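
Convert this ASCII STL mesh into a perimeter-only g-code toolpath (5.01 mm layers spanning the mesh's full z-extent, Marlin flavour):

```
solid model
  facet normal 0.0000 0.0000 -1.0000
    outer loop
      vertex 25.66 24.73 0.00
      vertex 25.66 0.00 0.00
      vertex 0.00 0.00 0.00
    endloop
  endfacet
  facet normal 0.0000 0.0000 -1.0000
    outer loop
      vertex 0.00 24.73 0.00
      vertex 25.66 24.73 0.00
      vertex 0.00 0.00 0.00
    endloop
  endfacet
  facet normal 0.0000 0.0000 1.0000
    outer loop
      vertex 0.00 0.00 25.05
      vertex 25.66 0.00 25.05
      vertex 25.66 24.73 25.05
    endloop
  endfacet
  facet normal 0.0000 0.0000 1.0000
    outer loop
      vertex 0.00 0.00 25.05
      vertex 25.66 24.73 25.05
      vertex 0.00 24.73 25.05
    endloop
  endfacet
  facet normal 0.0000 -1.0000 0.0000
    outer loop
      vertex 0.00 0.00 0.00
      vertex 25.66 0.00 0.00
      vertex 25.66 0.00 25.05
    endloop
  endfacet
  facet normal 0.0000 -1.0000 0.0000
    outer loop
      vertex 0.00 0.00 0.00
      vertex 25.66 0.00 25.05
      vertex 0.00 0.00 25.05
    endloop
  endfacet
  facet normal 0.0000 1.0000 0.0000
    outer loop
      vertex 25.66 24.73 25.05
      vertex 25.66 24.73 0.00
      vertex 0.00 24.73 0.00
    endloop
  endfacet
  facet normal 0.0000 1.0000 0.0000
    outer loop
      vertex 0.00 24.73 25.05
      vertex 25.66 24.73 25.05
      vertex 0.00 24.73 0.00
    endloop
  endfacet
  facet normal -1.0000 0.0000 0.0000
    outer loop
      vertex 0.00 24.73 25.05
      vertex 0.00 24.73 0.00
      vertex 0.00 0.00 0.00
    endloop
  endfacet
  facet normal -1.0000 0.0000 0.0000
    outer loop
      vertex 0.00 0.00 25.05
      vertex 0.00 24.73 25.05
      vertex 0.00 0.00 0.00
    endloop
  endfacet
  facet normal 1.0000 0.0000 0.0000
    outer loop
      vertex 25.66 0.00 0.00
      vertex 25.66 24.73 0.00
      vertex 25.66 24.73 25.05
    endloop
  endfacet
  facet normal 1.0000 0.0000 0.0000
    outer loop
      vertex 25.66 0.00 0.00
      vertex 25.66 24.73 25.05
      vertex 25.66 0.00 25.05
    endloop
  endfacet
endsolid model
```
; perimeter-only toolpath
G21 ; units = mm
G90 ; absolute positioning
G28 ; home
; layer 1
G0 Z5.01
G0 X0.00 Y0.00
G1 X25.66 Y0.00
G1 X25.66 Y24.73
G1 X0.00 Y24.73
G1 X0.00 Y0.00
; layer 2
G0 Z10.02
G0 X0.00 Y0.00
G1 X25.66 Y0.00
G1 X25.66 Y24.73
G1 X0.00 Y24.73
G1 X0.00 Y0.00
; layer 3
G0 Z15.03
G0 X0.00 Y0.00
G1 X25.66 Y0.00
G1 X25.66 Y24.73
G1 X0.00 Y24.73
G1 X0.00 Y0.00
; layer 4
G0 Z20.04
G0 X0.00 Y0.00
G1 X25.66 Y0.00
G1 X25.66 Y24.73
G1 X0.00 Y24.73
G1 X0.00 Y0.00
; layer 5
G0 Z25.05
G0 X0.00 Y0.00
G1 X25.66 Y0.00
G1 X25.66 Y24.73
G1 X0.00 Y24.73
G1 X0.00 Y0.00
M2 ; end

The solid is a rectangular box, roughly 25.7 × 24.7 mm footprint and 25.1 mm tall. Slicing at Δz = 5.01 mm — 5 equal slices spanning the solid's height, so layer i sits at z = i·h/5 — gives 5 non-empty perimeters. Each is a 4-segment closed polygon; G0 lifts to the layer z and rapids to the start vertex, then G1 traces the edges.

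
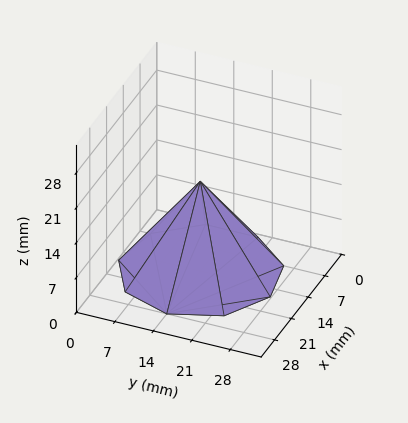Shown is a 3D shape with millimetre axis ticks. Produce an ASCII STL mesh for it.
Reading the render: the shape is a regular 9-sided pyramid, base circumscribed radius ≈ 14 mm, apex at z ≈ 18 mm (dimensions read to the nearest mm from the axis ticks). For the STL, each face is triangulated and given an outward normal.

solid part
  facet normal 0.0000 0.0000 -1.0000
    outer loop
      vertex 16.431 27.787 0.000
      vertex 24.725 22.999 0.000
      vertex 28.000 14.000 0.000
    endloop
  endfacet
  facet normal 0.0000 0.0000 -1.0000
    outer loop
      vertex 7.000 26.124 0.000
      vertex 16.431 27.787 0.000
      vertex 28.000 14.000 0.000
    endloop
  endfacet
  facet normal 0.0000 0.0000 -1.0000
    outer loop
      vertex 0.844 18.788 0.000
      vertex 7.000 26.124 0.000
      vertex 28.000 14.000 0.000
    endloop
  endfacet
  facet normal 0.0000 0.0000 -1.0000
    outer loop
      vertex 0.844 9.212 0.000
      vertex 0.844 18.788 0.000
      vertex 28.000 14.000 0.000
    endloop
  endfacet
  facet normal 0.0000 0.0000 -1.0000
    outer loop
      vertex 7.000 1.876 0.000
      vertex 0.844 9.212 0.000
      vertex 28.000 14.000 0.000
    endloop
  endfacet
  facet normal 0.0000 0.0000 -1.0000
    outer loop
      vertex 16.431 0.213 0.000
      vertex 7.000 1.876 0.000
      vertex 28.000 14.000 0.000
    endloop
  endfacet
  facet normal 0.0000 0.0000 -1.0000
    outer loop
      vertex 24.725 5.001 0.000
      vertex 16.431 0.213 0.000
      vertex 28.000 14.000 0.000
    endloop
  endfacet
  facet normal 0.7587 0.2761 0.5901
    outer loop
      vertex 28.000 14.000 0.000
      vertex 24.725 22.999 0.000
      vertex 14.000 14.000 18.000
    endloop
  endfacet
  facet normal 0.4036 0.6992 0.5901
    outer loop
      vertex 24.725 22.999 0.000
      vertex 16.431 27.787 0.000
      vertex 14.000 14.000 18.000
    endloop
  endfacet
  facet normal -0.1402 0.7951 0.5901
    outer loop
      vertex 16.431 27.787 0.000
      vertex 7.000 26.124 0.000
      vertex 14.000 14.000 18.000
    endloop
  endfacet
  facet normal -0.6185 0.5190 0.5901
    outer loop
      vertex 7.000 26.124 0.000
      vertex 0.844 18.788 0.000
      vertex 14.000 14.000 18.000
    endloop
  endfacet
  facet normal -0.8073 0.0000 0.5901
    outer loop
      vertex 0.844 18.788 0.000
      vertex 0.844 9.212 0.000
      vertex 14.000 14.000 18.000
    endloop
  endfacet
  facet normal -0.6185 -0.5190 0.5901
    outer loop
      vertex 0.844 9.212 0.000
      vertex 7.000 1.876 0.000
      vertex 14.000 14.000 18.000
    endloop
  endfacet
  facet normal -0.1402 -0.7951 0.5901
    outer loop
      vertex 7.000 1.876 0.000
      vertex 16.431 0.213 0.000
      vertex 14.000 14.000 18.000
    endloop
  endfacet
  facet normal 0.4036 -0.6992 0.5901
    outer loop
      vertex 16.431 0.213 0.000
      vertex 24.725 5.001 0.000
      vertex 14.000 14.000 18.000
    endloop
  endfacet
  facet normal 0.7587 -0.2761 0.5901
    outer loop
      vertex 24.725 5.001 0.000
      vertex 28.000 14.000 0.000
      vertex 14.000 14.000 18.000
    endloop
  endfacet
endsolid part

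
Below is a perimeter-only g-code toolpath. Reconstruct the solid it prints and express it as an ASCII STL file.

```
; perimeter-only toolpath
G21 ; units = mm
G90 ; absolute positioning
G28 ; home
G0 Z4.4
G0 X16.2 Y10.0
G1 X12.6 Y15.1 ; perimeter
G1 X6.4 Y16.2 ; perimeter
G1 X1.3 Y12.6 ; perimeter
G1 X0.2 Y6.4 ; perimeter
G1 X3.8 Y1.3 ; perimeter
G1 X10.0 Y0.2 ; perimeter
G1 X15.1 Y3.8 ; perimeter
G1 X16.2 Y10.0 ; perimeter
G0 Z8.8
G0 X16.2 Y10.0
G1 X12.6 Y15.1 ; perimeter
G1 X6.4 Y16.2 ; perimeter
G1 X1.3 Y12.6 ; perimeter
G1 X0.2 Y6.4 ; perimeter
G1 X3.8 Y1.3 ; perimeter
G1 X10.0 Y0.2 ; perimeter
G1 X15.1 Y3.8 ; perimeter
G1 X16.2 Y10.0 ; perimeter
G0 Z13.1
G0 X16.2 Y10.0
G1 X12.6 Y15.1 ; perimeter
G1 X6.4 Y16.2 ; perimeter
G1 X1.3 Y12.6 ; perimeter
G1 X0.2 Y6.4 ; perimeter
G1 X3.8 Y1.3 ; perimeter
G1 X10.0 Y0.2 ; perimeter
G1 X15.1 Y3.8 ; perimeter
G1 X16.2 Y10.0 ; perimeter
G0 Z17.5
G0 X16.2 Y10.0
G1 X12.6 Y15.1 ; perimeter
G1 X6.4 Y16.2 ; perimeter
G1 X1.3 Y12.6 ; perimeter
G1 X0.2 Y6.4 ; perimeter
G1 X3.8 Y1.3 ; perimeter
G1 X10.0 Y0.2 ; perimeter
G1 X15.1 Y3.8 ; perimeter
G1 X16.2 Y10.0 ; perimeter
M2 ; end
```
solid part
  facet normal 0.0000 0.0000 -1.0000
    outer loop
      vertex 6.4 16.2 0.0
      vertex 12.6 15.1 0.0
      vertex 16.2 10.0 0.0
    endloop
  endfacet
  facet normal 0.0000 0.0000 -1.0000
    outer loop
      vertex 1.3 12.6 0.0
      vertex 6.4 16.2 0.0
      vertex 16.2 10.0 0.0
    endloop
  endfacet
  facet normal 0.0000 0.0000 -1.0000
    outer loop
      vertex 0.2 6.4 0.0
      vertex 1.3 12.6 0.0
      vertex 16.2 10.0 0.0
    endloop
  endfacet
  facet normal 0.0000 0.0000 -1.0000
    outer loop
      vertex 3.8 1.3 0.0
      vertex 0.2 6.4 0.0
      vertex 16.2 10.0 0.0
    endloop
  endfacet
  facet normal 0.0000 0.0000 -1.0000
    outer loop
      vertex 10.0 0.2 0.0
      vertex 3.8 1.3 0.0
      vertex 16.2 10.0 0.0
    endloop
  endfacet
  facet normal 0.0000 0.0000 -1.0000
    outer loop
      vertex 15.1 3.8 0.0
      vertex 10.0 0.2 0.0
      vertex 16.2 10.0 0.0
    endloop
  endfacet
  facet normal 0.0000 0.0000 1.0000
    outer loop
      vertex 16.2 10.0 17.5
      vertex 12.6 15.1 17.5
      vertex 6.4 16.2 17.5
    endloop
  endfacet
  facet normal 0.0000 0.0000 1.0000
    outer loop
      vertex 16.2 10.0 17.5
      vertex 6.4 16.2 17.5
      vertex 1.3 12.6 17.5
    endloop
  endfacet
  facet normal 0.0000 0.0000 1.0000
    outer loop
      vertex 16.2 10.0 17.5
      vertex 1.3 12.6 17.5
      vertex 0.2 6.4 17.5
    endloop
  endfacet
  facet normal 0.0000 0.0000 1.0000
    outer loop
      vertex 16.2 10.0 17.5
      vertex 0.2 6.4 17.5
      vertex 3.8 1.3 17.5
    endloop
  endfacet
  facet normal 0.0000 0.0000 1.0000
    outer loop
      vertex 16.2 10.0 17.5
      vertex 3.8 1.3 17.5
      vertex 10.0 0.2 17.5
    endloop
  endfacet
  facet normal 0.0000 0.0000 1.0000
    outer loop
      vertex 16.2 10.0 17.5
      vertex 10.0 0.2 17.5
      vertex 15.1 3.8 17.5
    endloop
  endfacet
  facet normal 0.8170 0.5767 0.0000
    outer loop
      vertex 16.2 10.0 0.0
      vertex 12.6 15.1 0.0
      vertex 12.6 15.1 17.5
    endloop
  endfacet
  facet normal 0.8170 0.5767 0.0000
    outer loop
      vertex 16.2 10.0 0.0
      vertex 12.6 15.1 17.5
      vertex 16.2 10.0 17.5
    endloop
  endfacet
  facet normal 0.1747 0.9846 0.0000
    outer loop
      vertex 12.6 15.1 0.0
      vertex 6.4 16.2 0.0
      vertex 6.4 16.2 17.5
    endloop
  endfacet
  facet normal 0.1747 0.9846 0.0000
    outer loop
      vertex 12.6 15.1 0.0
      vertex 6.4 16.2 17.5
      vertex 12.6 15.1 17.5
    endloop
  endfacet
  facet normal -0.5767 0.8170 0.0000
    outer loop
      vertex 6.4 16.2 0.0
      vertex 1.3 12.6 0.0
      vertex 1.3 12.6 17.5
    endloop
  endfacet
  facet normal -0.5767 0.8170 0.0000
    outer loop
      vertex 6.4 16.2 0.0
      vertex 1.3 12.6 17.5
      vertex 6.4 16.2 17.5
    endloop
  endfacet
  facet normal -0.9846 0.1747 0.0000
    outer loop
      vertex 1.3 12.6 0.0
      vertex 0.2 6.4 0.0
      vertex 0.2 6.4 17.5
    endloop
  endfacet
  facet normal -0.9846 0.1747 0.0000
    outer loop
      vertex 1.3 12.6 0.0
      vertex 0.2 6.4 17.5
      vertex 1.3 12.6 17.5
    endloop
  endfacet
  facet normal -0.8170 -0.5767 0.0000
    outer loop
      vertex 0.2 6.4 0.0
      vertex 3.8 1.3 0.0
      vertex 3.8 1.3 17.5
    endloop
  endfacet
  facet normal -0.8170 -0.5767 0.0000
    outer loop
      vertex 0.2 6.4 0.0
      vertex 3.8 1.3 17.5
      vertex 0.2 6.4 17.5
    endloop
  endfacet
  facet normal -0.1747 -0.9846 0.0000
    outer loop
      vertex 3.8 1.3 0.0
      vertex 10.0 0.2 0.0
      vertex 10.0 0.2 17.5
    endloop
  endfacet
  facet normal -0.1747 -0.9846 0.0000
    outer loop
      vertex 3.8 1.3 0.0
      vertex 10.0 0.2 17.5
      vertex 3.8 1.3 17.5
    endloop
  endfacet
  facet normal 0.5767 -0.8170 0.0000
    outer loop
      vertex 10.0 0.2 0.0
      vertex 15.1 3.8 0.0
      vertex 15.1 3.8 17.5
    endloop
  endfacet
  facet normal 0.5767 -0.8170 0.0000
    outer loop
      vertex 10.0 0.2 0.0
      vertex 15.1 3.8 17.5
      vertex 10.0 0.2 17.5
    endloop
  endfacet
  facet normal 0.9846 -0.1747 0.0000
    outer loop
      vertex 15.1 3.8 0.0
      vertex 16.2 10.0 0.0
      vertex 16.2 10.0 17.5
    endloop
  endfacet
  facet normal 0.9846 -0.1747 0.0000
    outer loop
      vertex 15.1 3.8 0.0
      vertex 16.2 10.0 17.5
      vertex 15.1 3.8 17.5
    endloop
  endfacet
endsolid part

The G0 Z moves step by Δz≈4.4 mm. Every layer's G1 loop is the same polygon, so the solid is a straight extrusion of it from z=0 to z≈17.5. Closing with flat bottom and top caps and triangulating gives 28 facets — a regular 8-sided prism (a cylinder approximated with 8 flat sides), circumscribed radius ≈ 8.2 mm, height ≈ 17.5 mm.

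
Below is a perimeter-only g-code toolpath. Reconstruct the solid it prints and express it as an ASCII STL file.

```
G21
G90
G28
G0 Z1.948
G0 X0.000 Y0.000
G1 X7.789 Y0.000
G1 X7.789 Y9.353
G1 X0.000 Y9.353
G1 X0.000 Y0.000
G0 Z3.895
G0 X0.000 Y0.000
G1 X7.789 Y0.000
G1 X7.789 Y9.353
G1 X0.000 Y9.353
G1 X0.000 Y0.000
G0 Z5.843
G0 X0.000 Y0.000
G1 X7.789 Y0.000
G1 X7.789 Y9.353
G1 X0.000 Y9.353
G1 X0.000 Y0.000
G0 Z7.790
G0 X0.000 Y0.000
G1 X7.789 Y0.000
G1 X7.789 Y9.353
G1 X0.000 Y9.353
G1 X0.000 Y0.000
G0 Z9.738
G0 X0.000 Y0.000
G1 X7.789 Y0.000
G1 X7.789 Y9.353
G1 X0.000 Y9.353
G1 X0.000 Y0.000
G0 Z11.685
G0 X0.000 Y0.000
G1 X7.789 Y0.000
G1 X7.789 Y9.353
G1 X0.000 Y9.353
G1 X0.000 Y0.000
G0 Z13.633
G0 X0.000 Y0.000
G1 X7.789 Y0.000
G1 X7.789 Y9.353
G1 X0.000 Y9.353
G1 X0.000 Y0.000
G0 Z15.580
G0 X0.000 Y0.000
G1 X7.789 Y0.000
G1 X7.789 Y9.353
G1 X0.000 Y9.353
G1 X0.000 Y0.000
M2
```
solid part
  facet normal 0.0000 0.0000 -1.0000
    outer loop
      vertex 7.789 9.353 0.000
      vertex 7.789 0.000 0.000
      vertex 0.000 0.000 0.000
    endloop
  endfacet
  facet normal 0.0000 0.0000 -1.0000
    outer loop
      vertex 0.000 9.353 0.000
      vertex 7.789 9.353 0.000
      vertex 0.000 0.000 0.000
    endloop
  endfacet
  facet normal 0.0000 0.0000 1.0000
    outer loop
      vertex 0.000 0.000 15.580
      vertex 7.789 0.000 15.580
      vertex 7.789 9.353 15.580
    endloop
  endfacet
  facet normal 0.0000 0.0000 1.0000
    outer loop
      vertex 0.000 0.000 15.580
      vertex 7.789 9.353 15.580
      vertex 0.000 9.353 15.580
    endloop
  endfacet
  facet normal 0.0000 -1.0000 0.0000
    outer loop
      vertex 0.000 0.000 0.000
      vertex 7.789 0.000 0.000
      vertex 7.789 0.000 15.580
    endloop
  endfacet
  facet normal 0.0000 -1.0000 0.0000
    outer loop
      vertex 0.000 0.000 0.000
      vertex 7.789 0.000 15.580
      vertex 0.000 0.000 15.580
    endloop
  endfacet
  facet normal 0.0000 1.0000 0.0000
    outer loop
      vertex 7.789 9.353 15.580
      vertex 7.789 9.353 0.000
      vertex 0.000 9.353 0.000
    endloop
  endfacet
  facet normal 0.0000 1.0000 0.0000
    outer loop
      vertex 0.000 9.353 15.580
      vertex 7.789 9.353 15.580
      vertex 0.000 9.353 0.000
    endloop
  endfacet
  facet normal -1.0000 0.0000 0.0000
    outer loop
      vertex 0.000 9.353 15.580
      vertex 0.000 9.353 0.000
      vertex 0.000 0.000 0.000
    endloop
  endfacet
  facet normal -1.0000 0.0000 0.0000
    outer loop
      vertex 0.000 0.000 15.580
      vertex 0.000 9.353 15.580
      vertex 0.000 0.000 0.000
    endloop
  endfacet
  facet normal 1.0000 0.0000 0.0000
    outer loop
      vertex 7.789 0.000 0.000
      vertex 7.789 9.353 0.000
      vertex 7.789 9.353 15.580
    endloop
  endfacet
  facet normal 1.0000 0.0000 0.0000
    outer loop
      vertex 7.789 0.000 0.000
      vertex 7.789 9.353 15.580
      vertex 7.789 0.000 15.580
    endloop
  endfacet
endsolid part

The G0 Z moves step by Δz≈1.948 mm. Every layer's G1 loop is the same polygon, so the solid is a straight extrusion of it from z=0 to z≈15.6. Closing with flat bottom and top caps and triangulating gives 12 facets — a rectangular box, roughly 7.79 × 9.35 mm footprint and 15.6 mm tall.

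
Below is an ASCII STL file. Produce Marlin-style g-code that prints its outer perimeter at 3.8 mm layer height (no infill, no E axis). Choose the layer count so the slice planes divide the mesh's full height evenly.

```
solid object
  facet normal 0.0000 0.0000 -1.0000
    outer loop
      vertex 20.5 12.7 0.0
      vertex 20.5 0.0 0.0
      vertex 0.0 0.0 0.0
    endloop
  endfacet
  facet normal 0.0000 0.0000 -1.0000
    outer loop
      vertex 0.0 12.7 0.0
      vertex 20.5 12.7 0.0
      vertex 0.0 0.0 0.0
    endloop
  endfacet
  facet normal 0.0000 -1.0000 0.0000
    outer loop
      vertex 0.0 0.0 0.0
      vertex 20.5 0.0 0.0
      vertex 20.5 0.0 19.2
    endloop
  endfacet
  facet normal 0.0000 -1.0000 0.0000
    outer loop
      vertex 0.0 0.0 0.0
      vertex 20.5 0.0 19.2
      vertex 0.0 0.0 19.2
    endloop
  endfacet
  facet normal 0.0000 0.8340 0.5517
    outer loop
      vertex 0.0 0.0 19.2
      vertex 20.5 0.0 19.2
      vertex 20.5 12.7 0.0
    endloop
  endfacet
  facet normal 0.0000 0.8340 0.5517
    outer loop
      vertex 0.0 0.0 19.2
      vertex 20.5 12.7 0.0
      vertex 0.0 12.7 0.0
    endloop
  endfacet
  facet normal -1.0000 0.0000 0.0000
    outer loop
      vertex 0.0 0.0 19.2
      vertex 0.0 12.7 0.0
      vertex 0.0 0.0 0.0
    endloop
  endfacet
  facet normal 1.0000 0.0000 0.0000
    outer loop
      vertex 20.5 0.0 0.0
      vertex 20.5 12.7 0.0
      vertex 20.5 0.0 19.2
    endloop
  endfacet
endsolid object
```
; perimeter-only toolpath
G21 ; units = mm
G90 ; absolute positioning
G28 ; home
; layer 1
G0 Z3.8
G0 X0.0 Y0.0
G1 X20.5 Y0.0
G1 X20.5 Y10.2
G1 X0.0 Y10.2
G1 X0.0 Y0.0
; layer 2
G0 Z7.7
G0 X0.0 Y0.0
G1 X20.5 Y0.0
G1 X20.5 Y7.6
G1 X0.0 Y7.6
G1 X0.0 Y0.0
; layer 3
G0 Z11.5
G0 X0.0 Y0.0
G1 X20.5 Y0.0
G1 X20.5 Y5.1
G1 X0.0 Y5.1
G1 X0.0 Y0.0
; layer 4
G0 Z15.4
G0 X0.0 Y0.0
G1 X20.5 Y0.0
G1 X20.5 Y2.5
G1 X0.0 Y2.5
G1 X0.0 Y0.0
M2 ; end

The solid is a wedge (ramp): 20.5 × 12.7 mm base, rising to 19.2 mm along the y=0 edge and sloping linearly to z=0 at y=12.7. Slicing at Δz = 3.8 mm — 5 equal slices spanning the solid's height, so layer i sits at z = i·h/5 — gives 4 non-empty perimeters. Each is a 4-segment closed polygon; G0 lifts to the layer z and rapids to the start vertex, then G1 traces the edges. The cross-section shrinks linearly with z (the slice at the apex is degenerate and omitted).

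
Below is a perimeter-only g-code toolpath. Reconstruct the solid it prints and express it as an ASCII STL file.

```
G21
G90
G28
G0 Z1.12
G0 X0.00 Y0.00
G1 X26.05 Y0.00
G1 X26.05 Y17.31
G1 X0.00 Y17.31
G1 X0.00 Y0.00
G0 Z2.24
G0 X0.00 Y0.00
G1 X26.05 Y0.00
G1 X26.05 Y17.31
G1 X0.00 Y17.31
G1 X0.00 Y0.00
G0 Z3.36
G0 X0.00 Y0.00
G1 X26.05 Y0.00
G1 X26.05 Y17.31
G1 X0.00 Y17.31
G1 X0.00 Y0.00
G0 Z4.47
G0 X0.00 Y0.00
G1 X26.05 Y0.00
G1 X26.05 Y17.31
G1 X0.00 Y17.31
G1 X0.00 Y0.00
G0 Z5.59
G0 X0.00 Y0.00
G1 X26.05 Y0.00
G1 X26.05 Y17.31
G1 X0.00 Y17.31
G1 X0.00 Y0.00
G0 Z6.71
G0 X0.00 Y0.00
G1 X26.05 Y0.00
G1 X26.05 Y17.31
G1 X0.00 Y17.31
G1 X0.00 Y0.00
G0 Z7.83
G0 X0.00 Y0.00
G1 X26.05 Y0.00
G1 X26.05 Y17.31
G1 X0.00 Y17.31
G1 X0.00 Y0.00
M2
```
solid part
  facet normal 0.0000 0.0000 -1.0000
    outer loop
      vertex 26.05 17.31 0.00
      vertex 26.05 0.00 0.00
      vertex 0.00 0.00 0.00
    endloop
  endfacet
  facet normal 0.0000 0.0000 -1.0000
    outer loop
      vertex 0.00 17.31 0.00
      vertex 26.05 17.31 0.00
      vertex 0.00 0.00 0.00
    endloop
  endfacet
  facet normal 0.0000 0.0000 1.0000
    outer loop
      vertex 0.00 0.00 7.83
      vertex 26.05 0.00 7.83
      vertex 26.05 17.31 7.83
    endloop
  endfacet
  facet normal 0.0000 0.0000 1.0000
    outer loop
      vertex 0.00 0.00 7.83
      vertex 26.05 17.31 7.83
      vertex 0.00 17.31 7.83
    endloop
  endfacet
  facet normal 0.0000 -1.0000 0.0000
    outer loop
      vertex 0.00 0.00 0.00
      vertex 26.05 0.00 0.00
      vertex 26.05 0.00 7.83
    endloop
  endfacet
  facet normal 0.0000 -1.0000 0.0000
    outer loop
      vertex 0.00 0.00 0.00
      vertex 26.05 0.00 7.83
      vertex 0.00 0.00 7.83
    endloop
  endfacet
  facet normal 0.0000 1.0000 0.0000
    outer loop
      vertex 26.05 17.31 7.83
      vertex 26.05 17.31 0.00
      vertex 0.00 17.31 0.00
    endloop
  endfacet
  facet normal 0.0000 1.0000 0.0000
    outer loop
      vertex 0.00 17.31 7.83
      vertex 26.05 17.31 7.83
      vertex 0.00 17.31 0.00
    endloop
  endfacet
  facet normal -1.0000 0.0000 0.0000
    outer loop
      vertex 0.00 17.31 7.83
      vertex 0.00 17.31 0.00
      vertex 0.00 0.00 0.00
    endloop
  endfacet
  facet normal -1.0000 0.0000 0.0000
    outer loop
      vertex 0.00 0.00 7.83
      vertex 0.00 17.31 7.83
      vertex 0.00 0.00 0.00
    endloop
  endfacet
  facet normal 1.0000 0.0000 0.0000
    outer loop
      vertex 26.05 0.00 0.00
      vertex 26.05 17.31 0.00
      vertex 26.05 17.31 7.83
    endloop
  endfacet
  facet normal 1.0000 0.0000 0.0000
    outer loop
      vertex 26.05 0.00 0.00
      vertex 26.05 17.31 7.83
      vertex 26.05 0.00 7.83
    endloop
  endfacet
endsolid part

The G0 Z moves step by Δz≈1.12 mm. Every layer's G1 loop is the same polygon, so the solid is a straight extrusion of it from z=0 to z≈7.83. Closing with flat bottom and top caps and triangulating gives 12 facets — a rectangular box, roughly 26.1 × 17.3 mm footprint and 7.83 mm tall.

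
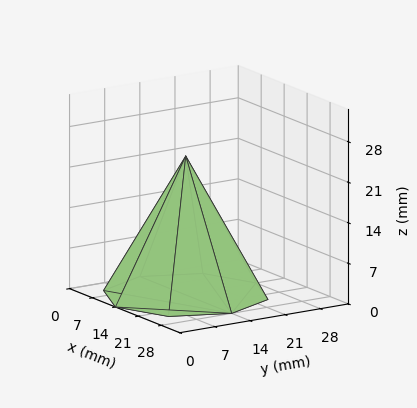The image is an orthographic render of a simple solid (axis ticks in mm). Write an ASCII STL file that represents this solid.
Reading the render: the shape is a regular 8-sided pyramid, base circumscribed radius ≈ 14 mm, apex at z ≈ 24 mm (dimensions read to the nearest mm from the axis ticks). For the STL, each face is triangulated and given an outward normal.

solid part
  facet normal 0.0000 0.0000 -1.0000
    outer loop
      vertex 14.0 28.0 0.0
      vertex 23.9 23.9 0.0
      vertex 28.0 14.0 0.0
    endloop
  endfacet
  facet normal 0.0000 0.0000 -1.0000
    outer loop
      vertex 4.1 23.9 0.0
      vertex 14.0 28.0 0.0
      vertex 28.0 14.0 0.0
    endloop
  endfacet
  facet normal 0.0000 0.0000 -1.0000
    outer loop
      vertex 0.0 14.0 0.0
      vertex 4.1 23.9 0.0
      vertex 28.0 14.0 0.0
    endloop
  endfacet
  facet normal 0.0000 0.0000 -1.0000
    outer loop
      vertex 4.1 4.1 0.0
      vertex 0.0 14.0 0.0
      vertex 28.0 14.0 0.0
    endloop
  endfacet
  facet normal 0.0000 0.0000 -1.0000
    outer loop
      vertex 14.0 0.0 0.0
      vertex 4.1 4.1 0.0
      vertex 28.0 14.0 0.0
    endloop
  endfacet
  facet normal 0.0000 0.0000 -1.0000
    outer loop
      vertex 23.9 4.1 0.0
      vertex 14.0 0.0 0.0
      vertex 28.0 14.0 0.0
    endloop
  endfacet
  facet normal 0.8133 0.3368 0.4744
    outer loop
      vertex 28.0 14.0 0.0
      vertex 23.9 23.9 0.0
      vertex 14.0 14.0 24.0
    endloop
  endfacet
  facet normal 0.3368 0.8133 0.4744
    outer loop
      vertex 23.9 23.9 0.0
      vertex 14.0 28.0 0.0
      vertex 14.0 14.0 24.0
    endloop
  endfacet
  facet normal -0.3368 0.8133 0.4744
    outer loop
      vertex 14.0 28.0 0.0
      vertex 4.1 23.9 0.0
      vertex 14.0 14.0 24.0
    endloop
  endfacet
  facet normal -0.8133 0.3368 0.4744
    outer loop
      vertex 4.1 23.9 0.0
      vertex 0.0 14.0 0.0
      vertex 14.0 14.0 24.0
    endloop
  endfacet
  facet normal -0.8133 -0.3368 0.4744
    outer loop
      vertex 0.0 14.0 0.0
      vertex 4.1 4.1 0.0
      vertex 14.0 14.0 24.0
    endloop
  endfacet
  facet normal -0.3368 -0.8133 0.4744
    outer loop
      vertex 4.1 4.1 0.0
      vertex 14.0 0.0 0.0
      vertex 14.0 14.0 24.0
    endloop
  endfacet
  facet normal 0.3368 -0.8133 0.4744
    outer loop
      vertex 14.0 0.0 0.0
      vertex 23.9 4.1 0.0
      vertex 14.0 14.0 24.0
    endloop
  endfacet
  facet normal 0.8133 -0.3368 0.4744
    outer loop
      vertex 23.9 4.1 0.0
      vertex 28.0 14.0 0.0
      vertex 14.0 14.0 24.0
    endloop
  endfacet
endsolid part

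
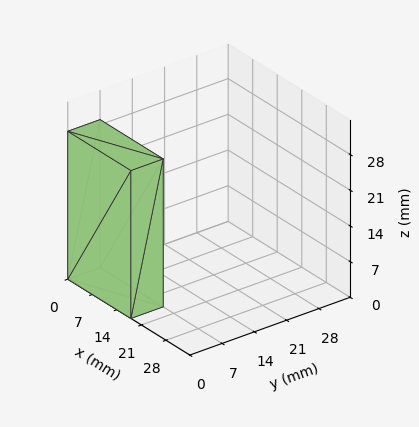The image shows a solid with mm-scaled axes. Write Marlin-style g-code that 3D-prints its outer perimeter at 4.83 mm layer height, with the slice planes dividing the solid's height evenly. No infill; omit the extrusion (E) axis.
Reading the render: the shape is a rectangular box, roughly 18 × 7 mm footprint and 29 mm tall (dimensions read to the nearest mm from the axis ticks). For the g-code, the solid's height is divided into equal slices at the stated Δz and each level perimeter traced with G1 moves after a G0 lift.

; perimeter-only toolpath
G21 ; units = mm
G90 ; absolute positioning
G28 ; home
; layer 1
G0 Z4.83
G0 X0.00 Y0.00
G1 X18.00 Y0.00
G1 X18.00 Y7.00
G1 X0.00 Y7.00
G1 X0.00 Y0.00
; layer 2
G0 Z9.67
G0 X0.00 Y0.00
G1 X18.00 Y0.00
G1 X18.00 Y7.00
G1 X0.00 Y7.00
G1 X0.00 Y0.00
; layer 3
G0 Z14.50
G0 X0.00 Y0.00
G1 X18.00 Y0.00
G1 X18.00 Y7.00
G1 X0.00 Y7.00
G1 X0.00 Y0.00
; layer 4
G0 Z19.33
G0 X0.00 Y0.00
G1 X18.00 Y0.00
G1 X18.00 Y7.00
G1 X0.00 Y7.00
G1 X0.00 Y0.00
; layer 5
G0 Z24.17
G0 X0.00 Y0.00
G1 X18.00 Y0.00
G1 X18.00 Y7.00
G1 X0.00 Y7.00
G1 X0.00 Y0.00
; layer 6
G0 Z29.00
G0 X0.00 Y0.00
G1 X18.00 Y0.00
G1 X18.00 Y7.00
G1 X0.00 Y7.00
G1 X0.00 Y0.00
M2 ; end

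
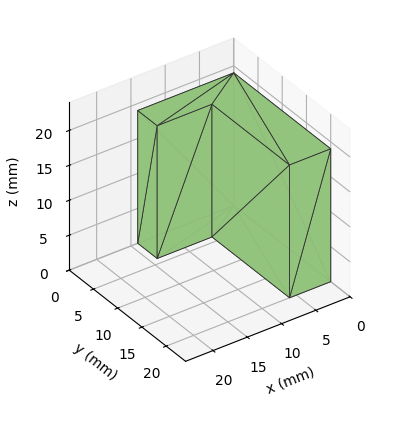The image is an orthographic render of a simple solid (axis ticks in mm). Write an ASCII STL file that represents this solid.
Reading the render: the shape is an L-shaped prism: outer 14 × 20 mm, arm thicknesses ≈ 4 mm (horizontal) and 6 mm (vertical), extruded 19 mm in z (dimensions read to the nearest mm from the axis ticks). For the STL, each face is triangulated and given an outward normal.

solid part
  facet normal 0.0000 0.0000 -1.0000
    outer loop
      vertex 14.0 4.0 0.0
      vertex 14.0 0.0 0.0
      vertex 0.0 0.0 0.0
    endloop
  endfacet
  facet normal 0.0000 0.0000 -1.0000
    outer loop
      vertex 6.0 4.0 0.0
      vertex 14.0 4.0 0.0
      vertex 0.0 0.0 0.0
    endloop
  endfacet
  facet normal 0.0000 0.0000 -1.0000
    outer loop
      vertex 6.0 20.0 0.0
      vertex 6.0 4.0 0.0
      vertex 0.0 0.0 0.0
    endloop
  endfacet
  facet normal 0.0000 0.0000 -1.0000
    outer loop
      vertex 0.0 20.0 0.0
      vertex 6.0 20.0 0.0
      vertex 0.0 0.0 0.0
    endloop
  endfacet
  facet normal 0.0000 0.0000 1.0000
    outer loop
      vertex 0.0 0.0 19.0
      vertex 14.0 0.0 19.0
      vertex 14.0 4.0 19.0
    endloop
  endfacet
  facet normal 0.0000 0.0000 1.0000
    outer loop
      vertex 0.0 0.0 19.0
      vertex 14.0 4.0 19.0
      vertex 6.0 4.0 19.0
    endloop
  endfacet
  facet normal 0.0000 0.0000 1.0000
    outer loop
      vertex 0.0 0.0 19.0
      vertex 6.0 4.0 19.0
      vertex 6.0 20.0 19.0
    endloop
  endfacet
  facet normal 0.0000 0.0000 1.0000
    outer loop
      vertex 0.0 0.0 19.0
      vertex 6.0 20.0 19.0
      vertex 0.0 20.0 19.0
    endloop
  endfacet
  facet normal 0.0000 -1.0000 0.0000
    outer loop
      vertex 0.0 0.0 0.0
      vertex 14.0 0.0 0.0
      vertex 14.0 0.0 19.0
    endloop
  endfacet
  facet normal 0.0000 -1.0000 0.0000
    outer loop
      vertex 0.0 0.0 0.0
      vertex 14.0 0.0 19.0
      vertex 0.0 0.0 19.0
    endloop
  endfacet
  facet normal 1.0000 0.0000 0.0000
    outer loop
      vertex 14.0 0.0 0.0
      vertex 14.0 4.0 0.0
      vertex 14.0 4.0 19.0
    endloop
  endfacet
  facet normal 1.0000 0.0000 0.0000
    outer loop
      vertex 14.0 0.0 0.0
      vertex 14.0 4.0 19.0
      vertex 14.0 0.0 19.0
    endloop
  endfacet
  facet normal 0.0000 1.0000 0.0000
    outer loop
      vertex 14.0 4.0 0.0
      vertex 6.0 4.0 0.0
      vertex 6.0 4.0 19.0
    endloop
  endfacet
  facet normal 0.0000 1.0000 0.0000
    outer loop
      vertex 14.0 4.0 0.0
      vertex 6.0 4.0 19.0
      vertex 14.0 4.0 19.0
    endloop
  endfacet
  facet normal 1.0000 0.0000 0.0000
    outer loop
      vertex 6.0 4.0 0.0
      vertex 6.0 20.0 0.0
      vertex 6.0 20.0 19.0
    endloop
  endfacet
  facet normal 1.0000 0.0000 0.0000
    outer loop
      vertex 6.0 4.0 0.0
      vertex 6.0 20.0 19.0
      vertex 6.0 4.0 19.0
    endloop
  endfacet
  facet normal 0.0000 1.0000 0.0000
    outer loop
      vertex 6.0 20.0 0.0
      vertex 0.0 20.0 0.0
      vertex 0.0 20.0 19.0
    endloop
  endfacet
  facet normal 0.0000 1.0000 0.0000
    outer loop
      vertex 6.0 20.0 0.0
      vertex 0.0 20.0 19.0
      vertex 6.0 20.0 19.0
    endloop
  endfacet
  facet normal -1.0000 0.0000 0.0000
    outer loop
      vertex 0.0 20.0 0.0
      vertex 0.0 0.0 0.0
      vertex 0.0 0.0 19.0
    endloop
  endfacet
  facet normal -1.0000 0.0000 0.0000
    outer loop
      vertex 0.0 20.0 0.0
      vertex 0.0 0.0 19.0
      vertex 0.0 20.0 19.0
    endloop
  endfacet
endsolid part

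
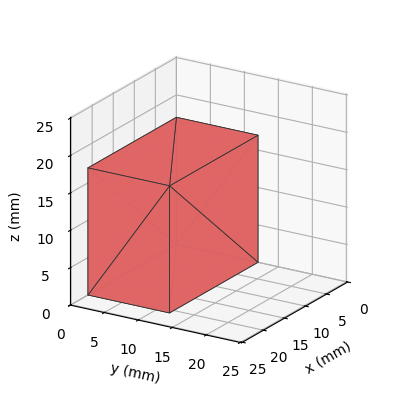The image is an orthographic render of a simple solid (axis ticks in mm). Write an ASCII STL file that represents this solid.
Reading the render: the shape is a rectangular box, roughly 21 × 12 mm footprint and 17 mm tall (dimensions read to the nearest mm from the axis ticks). For the STL, each face is triangulated and given an outward normal.

solid part
  facet normal 0.0000 0.0000 -1.0000
    outer loop
      vertex 21.0 12.0 0.0
      vertex 21.0 0.0 0.0
      vertex 0.0 0.0 0.0
    endloop
  endfacet
  facet normal 0.0000 0.0000 -1.0000
    outer loop
      vertex 0.0 12.0 0.0
      vertex 21.0 12.0 0.0
      vertex 0.0 0.0 0.0
    endloop
  endfacet
  facet normal 0.0000 0.0000 1.0000
    outer loop
      vertex 0.0 0.0 17.0
      vertex 21.0 0.0 17.0
      vertex 21.0 12.0 17.0
    endloop
  endfacet
  facet normal 0.0000 0.0000 1.0000
    outer loop
      vertex 0.0 0.0 17.0
      vertex 21.0 12.0 17.0
      vertex 0.0 12.0 17.0
    endloop
  endfacet
  facet normal 0.0000 -1.0000 0.0000
    outer loop
      vertex 0.0 0.0 0.0
      vertex 21.0 0.0 0.0
      vertex 21.0 0.0 17.0
    endloop
  endfacet
  facet normal 0.0000 -1.0000 0.0000
    outer loop
      vertex 0.0 0.0 0.0
      vertex 21.0 0.0 17.0
      vertex 0.0 0.0 17.0
    endloop
  endfacet
  facet normal 0.0000 1.0000 0.0000
    outer loop
      vertex 21.0 12.0 17.0
      vertex 21.0 12.0 0.0
      vertex 0.0 12.0 0.0
    endloop
  endfacet
  facet normal 0.0000 1.0000 0.0000
    outer loop
      vertex 0.0 12.0 17.0
      vertex 21.0 12.0 17.0
      vertex 0.0 12.0 0.0
    endloop
  endfacet
  facet normal -1.0000 0.0000 0.0000
    outer loop
      vertex 0.0 12.0 17.0
      vertex 0.0 12.0 0.0
      vertex 0.0 0.0 0.0
    endloop
  endfacet
  facet normal -1.0000 0.0000 0.0000
    outer loop
      vertex 0.0 0.0 17.0
      vertex 0.0 12.0 17.0
      vertex 0.0 0.0 0.0
    endloop
  endfacet
  facet normal 1.0000 0.0000 0.0000
    outer loop
      vertex 21.0 0.0 0.0
      vertex 21.0 12.0 0.0
      vertex 21.0 12.0 17.0
    endloop
  endfacet
  facet normal 1.0000 0.0000 0.0000
    outer loop
      vertex 21.0 0.0 0.0
      vertex 21.0 12.0 17.0
      vertex 21.0 0.0 17.0
    endloop
  endfacet
endsolid part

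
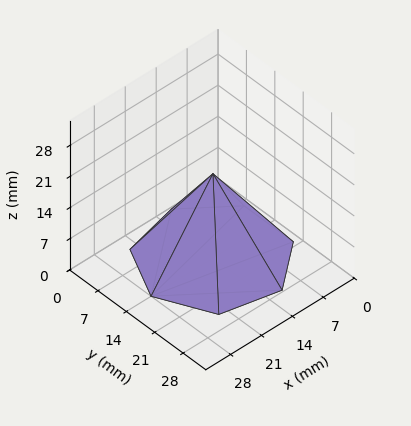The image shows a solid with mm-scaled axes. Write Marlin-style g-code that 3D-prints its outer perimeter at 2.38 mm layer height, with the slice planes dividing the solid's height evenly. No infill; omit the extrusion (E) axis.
Reading the render: the shape is a regular 7-sided pyramid, base circumscribed radius ≈ 14 mm, apex at z ≈ 19 mm (dimensions read to the nearest mm from the axis ticks). For the g-code, the solid's height is divided into equal slices at the stated Δz and each level perimeter traced with G1 moves after a G0 lift.

; perimeter-only toolpath
G21 ; units = mm
G90 ; absolute positioning
G28 ; home
; layer 1
G0 Z2.38
G0 X26.25 Y14.00
G1 X21.64 Y23.58
G1 X11.27 Y25.94
G1 X2.97 Y19.31
G1 X2.97 Y8.69
G1 X11.27 Y2.06
G1 X21.64 Y4.42
G1 X26.25 Y14.00
; layer 2
G0 Z4.75
G0 X24.50 Y14.00
G1 X20.55 Y22.21
G1 X11.66 Y24.24
G1 X4.54 Y18.55
G1 X4.54 Y9.45
G1 X11.66 Y3.76
G1 X20.55 Y5.79
G1 X24.50 Y14.00
; layer 3
G0 Z7.12
G0 X22.75 Y14.00
G1 X19.46 Y20.84
G1 X12.05 Y22.53
G1 X6.12 Y17.79
G1 X6.12 Y10.21
G1 X12.05 Y5.47
G1 X19.46 Y7.16
G1 X22.75 Y14.00
; layer 4
G0 Z9.50
G0 X21.00 Y14.00
G1 X18.37 Y19.48
G1 X12.44 Y20.82
G1 X7.70 Y17.04
G1 X7.70 Y10.96
G1 X12.44 Y7.17
G1 X18.37 Y8.53
G1 X21.00 Y14.00
; layer 5
G0 Z11.88
G0 X19.25 Y14.00
G1 X17.27 Y18.11
G1 X12.83 Y19.12
G1 X9.27 Y16.28
G1 X9.27 Y11.72
G1 X12.83 Y8.88
G1 X17.27 Y9.89
G1 X19.25 Y14.00
; layer 6
G0 Z14.25
G0 X17.50 Y14.00
G1 X16.18 Y16.74
G1 X13.22 Y17.41
G1 X10.85 Y15.52
G1 X10.85 Y12.48
G1 X13.22 Y10.59
G1 X16.18 Y11.26
G1 X17.50 Y14.00
; layer 7
G0 Z16.62
G0 X15.75 Y14.00
G1 X15.09 Y15.37
G1 X13.61 Y15.71
G1 X12.42 Y14.76
G1 X12.42 Y13.24
G1 X13.61 Y12.29
G1 X15.09 Y12.63
G1 X15.75 Y14.00
M2 ; end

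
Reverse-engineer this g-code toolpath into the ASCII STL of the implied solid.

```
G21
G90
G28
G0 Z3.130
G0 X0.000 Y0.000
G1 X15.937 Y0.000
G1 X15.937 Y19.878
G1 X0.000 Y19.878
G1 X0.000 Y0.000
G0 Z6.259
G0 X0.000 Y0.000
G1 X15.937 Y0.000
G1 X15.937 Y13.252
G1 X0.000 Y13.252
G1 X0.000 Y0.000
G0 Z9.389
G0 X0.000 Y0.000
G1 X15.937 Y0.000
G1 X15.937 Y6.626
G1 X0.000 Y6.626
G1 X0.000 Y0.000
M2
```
solid part
  facet normal 0.0000 0.0000 -1.0000
    outer loop
      vertex 15.937 26.504 0.000
      vertex 15.937 0.000 0.000
      vertex 0.000 0.000 0.000
    endloop
  endfacet
  facet normal 0.0000 0.0000 -1.0000
    outer loop
      vertex 0.000 26.504 0.000
      vertex 15.937 26.504 0.000
      vertex 0.000 0.000 0.000
    endloop
  endfacet
  facet normal 0.0000 -1.0000 0.0000
    outer loop
      vertex 0.000 0.000 0.000
      vertex 15.937 0.000 0.000
      vertex 15.937 0.000 12.518
    endloop
  endfacet
  facet normal 0.0000 -1.0000 0.0000
    outer loop
      vertex 0.000 0.000 0.000
      vertex 15.937 0.000 12.518
      vertex 0.000 0.000 12.518
    endloop
  endfacet
  facet normal 0.0000 0.4271 0.9042
    outer loop
      vertex 0.000 0.000 12.518
      vertex 15.937 0.000 12.518
      vertex 15.937 26.504 0.000
    endloop
  endfacet
  facet normal 0.0000 0.4271 0.9042
    outer loop
      vertex 0.000 0.000 12.518
      vertex 15.937 26.504 0.000
      vertex 0.000 26.504 0.000
    endloop
  endfacet
  facet normal -1.0000 0.0000 0.0000
    outer loop
      vertex 0.000 0.000 12.518
      vertex 0.000 26.504 0.000
      vertex 0.000 0.000 0.000
    endloop
  endfacet
  facet normal 1.0000 0.0000 0.0000
    outer loop
      vertex 15.937 0.000 0.000
      vertex 15.937 26.504 0.000
      vertex 15.937 0.000 12.518
    endloop
  endfacet
endsolid part

The G0 Z moves step by Δz≈3.130 mm. The G1 loops shrink linearly with z, so the solid tapers from its base footprint up to z≈12.5. Closing with a flat bottom cap and the tapered top and triangulating gives 8 facets — a wedge (ramp): 15.9 × 26.5 mm base, rising to 12.5 mm along the y=0 edge and sloping linearly to z=0 at y=26.5.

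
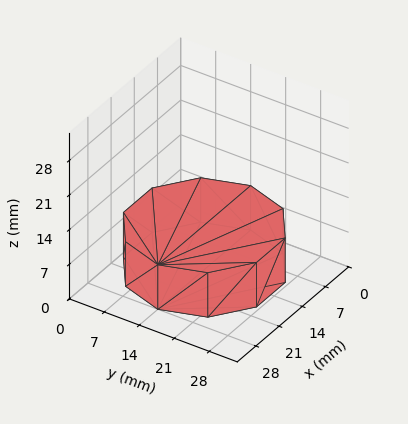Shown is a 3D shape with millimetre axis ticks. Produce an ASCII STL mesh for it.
Reading the render: the shape is a regular 10-sided prism (a cylinder approximated with 10 flat sides), circumscribed radius ≈ 14 mm, height ≈ 9 mm (dimensions read to the nearest mm from the axis ticks). For the STL, each face is triangulated and given an outward normal.

solid part
  facet normal 0.0000 0.0000 -1.0000
    outer loop
      vertex 18.326 27.315 0.000
      vertex 25.326 22.229 0.000
      vertex 28.000 14.000 0.000
    endloop
  endfacet
  facet normal 0.0000 0.0000 -1.0000
    outer loop
      vertex 9.674 27.315 0.000
      vertex 18.326 27.315 0.000
      vertex 28.000 14.000 0.000
    endloop
  endfacet
  facet normal 0.0000 0.0000 -1.0000
    outer loop
      vertex 2.674 22.229 0.000
      vertex 9.674 27.315 0.000
      vertex 28.000 14.000 0.000
    endloop
  endfacet
  facet normal 0.0000 0.0000 -1.0000
    outer loop
      vertex 0.000 14.000 0.000
      vertex 2.674 22.229 0.000
      vertex 28.000 14.000 0.000
    endloop
  endfacet
  facet normal 0.0000 0.0000 -1.0000
    outer loop
      vertex 2.674 5.771 0.000
      vertex 0.000 14.000 0.000
      vertex 28.000 14.000 0.000
    endloop
  endfacet
  facet normal 0.0000 0.0000 -1.0000
    outer loop
      vertex 9.674 0.685 0.000
      vertex 2.674 5.771 0.000
      vertex 28.000 14.000 0.000
    endloop
  endfacet
  facet normal 0.0000 0.0000 -1.0000
    outer loop
      vertex 18.326 0.685 0.000
      vertex 9.674 0.685 0.000
      vertex 28.000 14.000 0.000
    endloop
  endfacet
  facet normal 0.0000 0.0000 -1.0000
    outer loop
      vertex 25.326 5.771 0.000
      vertex 18.326 0.685 0.000
      vertex 28.000 14.000 0.000
    endloop
  endfacet
  facet normal 0.0000 0.0000 1.0000
    outer loop
      vertex 28.000 14.000 9.000
      vertex 25.326 22.229 9.000
      vertex 18.326 27.315 9.000
    endloop
  endfacet
  facet normal 0.0000 0.0000 1.0000
    outer loop
      vertex 28.000 14.000 9.000
      vertex 18.326 27.315 9.000
      vertex 9.674 27.315 9.000
    endloop
  endfacet
  facet normal 0.0000 0.0000 1.0000
    outer loop
      vertex 28.000 14.000 9.000
      vertex 9.674 27.315 9.000
      vertex 2.674 22.229 9.000
    endloop
  endfacet
  facet normal 0.0000 0.0000 1.0000
    outer loop
      vertex 28.000 14.000 9.000
      vertex 2.674 22.229 9.000
      vertex 0.000 14.000 9.000
    endloop
  endfacet
  facet normal 0.0000 0.0000 1.0000
    outer loop
      vertex 28.000 14.000 9.000
      vertex 0.000 14.000 9.000
      vertex 2.674 5.771 9.000
    endloop
  endfacet
  facet normal 0.0000 0.0000 1.0000
    outer loop
      vertex 28.000 14.000 9.000
      vertex 2.674 5.771 9.000
      vertex 9.674 0.685 9.000
    endloop
  endfacet
  facet normal 0.0000 0.0000 1.0000
    outer loop
      vertex 28.000 14.000 9.000
      vertex 9.674 0.685 9.000
      vertex 18.326 0.685 9.000
    endloop
  endfacet
  facet normal 0.0000 0.0000 1.0000
    outer loop
      vertex 28.000 14.000 9.000
      vertex 18.326 0.685 9.000
      vertex 25.326 5.771 9.000
    endloop
  endfacet
  facet normal 0.9510 0.3090 0.0000
    outer loop
      vertex 28.000 14.000 0.000
      vertex 25.326 22.229 0.000
      vertex 25.326 22.229 9.000
    endloop
  endfacet
  facet normal 0.9510 0.3090 0.0000
    outer loop
      vertex 28.000 14.000 0.000
      vertex 25.326 22.229 9.000
      vertex 28.000 14.000 9.000
    endloop
  endfacet
  facet normal 0.5878 0.8090 0.0000
    outer loop
      vertex 25.326 22.229 0.000
      vertex 18.326 27.315 0.000
      vertex 18.326 27.315 9.000
    endloop
  endfacet
  facet normal 0.5878 0.8090 0.0000
    outer loop
      vertex 25.326 22.229 0.000
      vertex 18.326 27.315 9.000
      vertex 25.326 22.229 9.000
    endloop
  endfacet
  facet normal 0.0000 1.0000 0.0000
    outer loop
      vertex 18.326 27.315 0.000
      vertex 9.674 27.315 0.000
      vertex 9.674 27.315 9.000
    endloop
  endfacet
  facet normal 0.0000 1.0000 0.0000
    outer loop
      vertex 18.326 27.315 0.000
      vertex 9.674 27.315 9.000
      vertex 18.326 27.315 9.000
    endloop
  endfacet
  facet normal -0.5878 0.8090 0.0000
    outer loop
      vertex 9.674 27.315 0.000
      vertex 2.674 22.229 0.000
      vertex 2.674 22.229 9.000
    endloop
  endfacet
  facet normal -0.5878 0.8090 0.0000
    outer loop
      vertex 9.674 27.315 0.000
      vertex 2.674 22.229 9.000
      vertex 9.674 27.315 9.000
    endloop
  endfacet
  facet normal -0.9510 0.3090 0.0000
    outer loop
      vertex 2.674 22.229 0.000
      vertex 0.000 14.000 0.000
      vertex 0.000 14.000 9.000
    endloop
  endfacet
  facet normal -0.9510 0.3090 0.0000
    outer loop
      vertex 2.674 22.229 0.000
      vertex 0.000 14.000 9.000
      vertex 2.674 22.229 9.000
    endloop
  endfacet
  facet normal -0.9510 -0.3090 0.0000
    outer loop
      vertex 0.000 14.000 0.000
      vertex 2.674 5.771 0.000
      vertex 2.674 5.771 9.000
    endloop
  endfacet
  facet normal -0.9510 -0.3090 0.0000
    outer loop
      vertex 0.000 14.000 0.000
      vertex 2.674 5.771 9.000
      vertex 0.000 14.000 9.000
    endloop
  endfacet
  facet normal -0.5878 -0.8090 0.0000
    outer loop
      vertex 2.674 5.771 0.000
      vertex 9.674 0.685 0.000
      vertex 9.674 0.685 9.000
    endloop
  endfacet
  facet normal -0.5878 -0.8090 0.0000
    outer loop
      vertex 2.674 5.771 0.000
      vertex 9.674 0.685 9.000
      vertex 2.674 5.771 9.000
    endloop
  endfacet
  facet normal 0.0000 -1.0000 0.0000
    outer loop
      vertex 9.674 0.685 0.000
      vertex 18.326 0.685 0.000
      vertex 18.326 0.685 9.000
    endloop
  endfacet
  facet normal 0.0000 -1.0000 0.0000
    outer loop
      vertex 9.674 0.685 0.000
      vertex 18.326 0.685 9.000
      vertex 9.674 0.685 9.000
    endloop
  endfacet
  facet normal 0.5878 -0.8090 0.0000
    outer loop
      vertex 18.326 0.685 0.000
      vertex 25.326 5.771 0.000
      vertex 25.326 5.771 9.000
    endloop
  endfacet
  facet normal 0.5878 -0.8090 0.0000
    outer loop
      vertex 18.326 0.685 0.000
      vertex 25.326 5.771 9.000
      vertex 18.326 0.685 9.000
    endloop
  endfacet
  facet normal 0.9510 -0.3090 0.0000
    outer loop
      vertex 25.326 5.771 0.000
      vertex 28.000 14.000 0.000
      vertex 28.000 14.000 9.000
    endloop
  endfacet
  facet normal 0.9510 -0.3090 0.0000
    outer loop
      vertex 25.326 5.771 0.000
      vertex 28.000 14.000 9.000
      vertex 25.326 5.771 9.000
    endloop
  endfacet
endsolid part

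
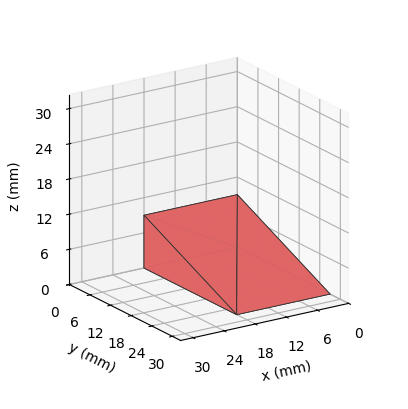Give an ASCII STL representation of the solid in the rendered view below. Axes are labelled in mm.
Reading the render: the shape is a wedge (ramp): 18 × 27 mm base, rising to 9 mm along the y=0 edge and sloping linearly to z=0 at y=27 (dimensions read to the nearest mm from the axis ticks). For the STL, each face is triangulated and given an outward normal.

solid part
  facet normal 0.0000 0.0000 -1.0000
    outer loop
      vertex 18.00 27.00 0.00
      vertex 18.00 0.00 0.00
      vertex 0.00 0.00 0.00
    endloop
  endfacet
  facet normal 0.0000 0.0000 -1.0000
    outer loop
      vertex 0.00 27.00 0.00
      vertex 18.00 27.00 0.00
      vertex 0.00 0.00 0.00
    endloop
  endfacet
  facet normal 0.0000 -1.0000 0.0000
    outer loop
      vertex 0.00 0.00 0.00
      vertex 18.00 0.00 0.00
      vertex 18.00 0.00 9.00
    endloop
  endfacet
  facet normal 0.0000 -1.0000 0.0000
    outer loop
      vertex 0.00 0.00 0.00
      vertex 18.00 0.00 9.00
      vertex 0.00 0.00 9.00
    endloop
  endfacet
  facet normal 0.0000 0.3162 0.9487
    outer loop
      vertex 0.00 0.00 9.00
      vertex 18.00 0.00 9.00
      vertex 18.00 27.00 0.00
    endloop
  endfacet
  facet normal 0.0000 0.3162 0.9487
    outer loop
      vertex 0.00 0.00 9.00
      vertex 18.00 27.00 0.00
      vertex 0.00 27.00 0.00
    endloop
  endfacet
  facet normal -1.0000 0.0000 0.0000
    outer loop
      vertex 0.00 0.00 9.00
      vertex 0.00 27.00 0.00
      vertex 0.00 0.00 0.00
    endloop
  endfacet
  facet normal 1.0000 0.0000 0.0000
    outer loop
      vertex 18.00 0.00 0.00
      vertex 18.00 27.00 0.00
      vertex 18.00 0.00 9.00
    endloop
  endfacet
endsolid part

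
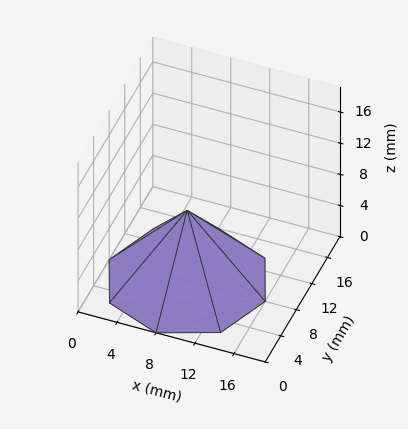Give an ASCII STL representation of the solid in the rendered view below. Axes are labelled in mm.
Reading the render: the shape is a regular 8-sided pyramid, base circumscribed radius ≈ 8 mm, apex at z ≈ 9 mm (dimensions read to the nearest mm from the axis ticks). For the STL, each face is triangulated and given an outward normal.

solid part
  facet normal 0.0000 0.0000 -1.0000
    outer loop
      vertex 8.0 16.0 0.0
      vertex 13.7 13.7 0.0
      vertex 16.0 8.0 0.0
    endloop
  endfacet
  facet normal 0.0000 0.0000 -1.0000
    outer loop
      vertex 2.3 13.7 0.0
      vertex 8.0 16.0 0.0
      vertex 16.0 8.0 0.0
    endloop
  endfacet
  facet normal 0.0000 0.0000 -1.0000
    outer loop
      vertex 0.0 8.0 0.0
      vertex 2.3 13.7 0.0
      vertex 16.0 8.0 0.0
    endloop
  endfacet
  facet normal 0.0000 0.0000 -1.0000
    outer loop
      vertex 2.3 2.3 0.0
      vertex 0.0 8.0 0.0
      vertex 16.0 8.0 0.0
    endloop
  endfacet
  facet normal 0.0000 0.0000 -1.0000
    outer loop
      vertex 8.0 0.0 0.0
      vertex 2.3 2.3 0.0
      vertex 16.0 8.0 0.0
    endloop
  endfacet
  facet normal 0.0000 0.0000 -1.0000
    outer loop
      vertex 13.7 2.3 0.0
      vertex 8.0 0.0 0.0
      vertex 16.0 8.0 0.0
    endloop
  endfacet
  facet normal 0.7156 0.2887 0.6361
    outer loop
      vertex 16.0 8.0 0.0
      vertex 13.7 13.7 0.0
      vertex 8.0 8.0 9.0
    endloop
  endfacet
  facet normal 0.2887 0.7156 0.6361
    outer loop
      vertex 13.7 13.7 0.0
      vertex 8.0 16.0 0.0
      vertex 8.0 8.0 9.0
    endloop
  endfacet
  facet normal -0.2887 0.7156 0.6361
    outer loop
      vertex 8.0 16.0 0.0
      vertex 2.3 13.7 0.0
      vertex 8.0 8.0 9.0
    endloop
  endfacet
  facet normal -0.7156 0.2887 0.6361
    outer loop
      vertex 2.3 13.7 0.0
      vertex 0.0 8.0 0.0
      vertex 8.0 8.0 9.0
    endloop
  endfacet
  facet normal -0.7156 -0.2887 0.6361
    outer loop
      vertex 0.0 8.0 0.0
      vertex 2.3 2.3 0.0
      vertex 8.0 8.0 9.0
    endloop
  endfacet
  facet normal -0.2887 -0.7156 0.6361
    outer loop
      vertex 2.3 2.3 0.0
      vertex 8.0 0.0 0.0
      vertex 8.0 8.0 9.0
    endloop
  endfacet
  facet normal 0.2887 -0.7156 0.6361
    outer loop
      vertex 8.0 0.0 0.0
      vertex 13.7 2.3 0.0
      vertex 8.0 8.0 9.0
    endloop
  endfacet
  facet normal 0.7156 -0.2887 0.6361
    outer loop
      vertex 13.7 2.3 0.0
      vertex 16.0 8.0 0.0
      vertex 8.0 8.0 9.0
    endloop
  endfacet
endsolid part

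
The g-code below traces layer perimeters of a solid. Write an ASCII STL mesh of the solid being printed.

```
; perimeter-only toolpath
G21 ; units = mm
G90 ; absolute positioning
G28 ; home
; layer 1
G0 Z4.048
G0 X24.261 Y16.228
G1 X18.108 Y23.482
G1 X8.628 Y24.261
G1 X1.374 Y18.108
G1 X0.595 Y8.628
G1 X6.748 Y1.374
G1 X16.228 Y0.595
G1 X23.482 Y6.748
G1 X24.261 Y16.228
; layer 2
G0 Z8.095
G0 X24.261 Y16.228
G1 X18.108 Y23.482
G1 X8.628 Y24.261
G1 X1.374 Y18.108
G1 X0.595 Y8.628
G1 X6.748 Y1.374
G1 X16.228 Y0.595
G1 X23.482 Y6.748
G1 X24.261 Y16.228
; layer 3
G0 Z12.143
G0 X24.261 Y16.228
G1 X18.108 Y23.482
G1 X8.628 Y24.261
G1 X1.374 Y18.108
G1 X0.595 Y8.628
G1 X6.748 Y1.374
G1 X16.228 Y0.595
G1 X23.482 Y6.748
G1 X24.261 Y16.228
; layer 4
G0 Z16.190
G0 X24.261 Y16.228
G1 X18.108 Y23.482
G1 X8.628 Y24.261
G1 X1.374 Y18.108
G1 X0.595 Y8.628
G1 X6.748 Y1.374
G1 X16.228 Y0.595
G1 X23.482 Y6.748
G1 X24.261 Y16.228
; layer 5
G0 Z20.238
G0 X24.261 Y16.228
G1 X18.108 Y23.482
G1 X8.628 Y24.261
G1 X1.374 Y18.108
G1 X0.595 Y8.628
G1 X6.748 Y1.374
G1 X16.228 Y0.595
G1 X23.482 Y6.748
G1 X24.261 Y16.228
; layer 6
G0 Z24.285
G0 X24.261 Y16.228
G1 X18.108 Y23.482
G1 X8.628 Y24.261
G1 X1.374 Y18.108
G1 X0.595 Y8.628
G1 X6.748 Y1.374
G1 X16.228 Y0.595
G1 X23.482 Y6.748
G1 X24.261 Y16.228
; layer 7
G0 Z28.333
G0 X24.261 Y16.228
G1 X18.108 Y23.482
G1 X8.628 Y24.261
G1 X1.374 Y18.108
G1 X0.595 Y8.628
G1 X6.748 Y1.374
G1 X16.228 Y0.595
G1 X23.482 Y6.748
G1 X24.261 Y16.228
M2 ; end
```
solid part
  facet normal 0.0000 0.0000 -1.0000
    outer loop
      vertex 8.628 24.261 0.000
      vertex 18.108 23.482 0.000
      vertex 24.261 16.228 0.000
    endloop
  endfacet
  facet normal 0.0000 0.0000 -1.0000
    outer loop
      vertex 1.374 18.108 0.000
      vertex 8.628 24.261 0.000
      vertex 24.261 16.228 0.000
    endloop
  endfacet
  facet normal 0.0000 0.0000 -1.0000
    outer loop
      vertex 0.595 8.628 0.000
      vertex 1.374 18.108 0.000
      vertex 24.261 16.228 0.000
    endloop
  endfacet
  facet normal 0.0000 0.0000 -1.0000
    outer loop
      vertex 6.748 1.374 0.000
      vertex 0.595 8.628 0.000
      vertex 24.261 16.228 0.000
    endloop
  endfacet
  facet normal 0.0000 0.0000 -1.0000
    outer loop
      vertex 16.228 0.595 0.000
      vertex 6.748 1.374 0.000
      vertex 24.261 16.228 0.000
    endloop
  endfacet
  facet normal 0.0000 0.0000 -1.0000
    outer loop
      vertex 23.482 6.748 0.000
      vertex 16.228 0.595 0.000
      vertex 24.261 16.228 0.000
    endloop
  endfacet
  facet normal 0.0000 0.0000 1.0000
    outer loop
      vertex 24.261 16.228 28.333
      vertex 18.108 23.482 28.333
      vertex 8.628 24.261 28.333
    endloop
  endfacet
  facet normal 0.0000 0.0000 1.0000
    outer loop
      vertex 24.261 16.228 28.333
      vertex 8.628 24.261 28.333
      vertex 1.374 18.108 28.333
    endloop
  endfacet
  facet normal 0.0000 0.0000 1.0000
    outer loop
      vertex 24.261 16.228 28.333
      vertex 1.374 18.108 28.333
      vertex 0.595 8.628 28.333
    endloop
  endfacet
  facet normal 0.0000 0.0000 1.0000
    outer loop
      vertex 24.261 16.228 28.333
      vertex 0.595 8.628 28.333
      vertex 6.748 1.374 28.333
    endloop
  endfacet
  facet normal 0.0000 0.0000 1.0000
    outer loop
      vertex 24.261 16.228 28.333
      vertex 6.748 1.374 28.333
      vertex 16.228 0.595 28.333
    endloop
  endfacet
  facet normal 0.0000 0.0000 1.0000
    outer loop
      vertex 24.261 16.228 28.333
      vertex 16.228 0.595 28.333
      vertex 23.482 6.748 28.333
    endloop
  endfacet
  facet normal 0.7626 0.6469 0.0000
    outer loop
      vertex 24.261 16.228 0.000
      vertex 18.108 23.482 0.000
      vertex 18.108 23.482 28.333
    endloop
  endfacet
  facet normal 0.7626 0.6469 0.0000
    outer loop
      vertex 24.261 16.228 0.000
      vertex 18.108 23.482 28.333
      vertex 24.261 16.228 28.333
    endloop
  endfacet
  facet normal 0.0819 0.9966 0.0000
    outer loop
      vertex 18.108 23.482 0.000
      vertex 8.628 24.261 0.000
      vertex 8.628 24.261 28.333
    endloop
  endfacet
  facet normal 0.0819 0.9966 0.0000
    outer loop
      vertex 18.108 23.482 0.000
      vertex 8.628 24.261 28.333
      vertex 18.108 23.482 28.333
    endloop
  endfacet
  facet normal -0.6469 0.7626 0.0000
    outer loop
      vertex 8.628 24.261 0.000
      vertex 1.374 18.108 0.000
      vertex 1.374 18.108 28.333
    endloop
  endfacet
  facet normal -0.6469 0.7626 0.0000
    outer loop
      vertex 8.628 24.261 0.000
      vertex 1.374 18.108 28.333
      vertex 8.628 24.261 28.333
    endloop
  endfacet
  facet normal -0.9966 0.0819 0.0000
    outer loop
      vertex 1.374 18.108 0.000
      vertex 0.595 8.628 0.000
      vertex 0.595 8.628 28.333
    endloop
  endfacet
  facet normal -0.9966 0.0819 0.0000
    outer loop
      vertex 1.374 18.108 0.000
      vertex 0.595 8.628 28.333
      vertex 1.374 18.108 28.333
    endloop
  endfacet
  facet normal -0.7626 -0.6469 0.0000
    outer loop
      vertex 0.595 8.628 0.000
      vertex 6.748 1.374 0.000
      vertex 6.748 1.374 28.333
    endloop
  endfacet
  facet normal -0.7626 -0.6469 0.0000
    outer loop
      vertex 0.595 8.628 0.000
      vertex 6.748 1.374 28.333
      vertex 0.595 8.628 28.333
    endloop
  endfacet
  facet normal -0.0819 -0.9966 0.0000
    outer loop
      vertex 6.748 1.374 0.000
      vertex 16.228 0.595 0.000
      vertex 16.228 0.595 28.333
    endloop
  endfacet
  facet normal -0.0819 -0.9966 0.0000
    outer loop
      vertex 6.748 1.374 0.000
      vertex 16.228 0.595 28.333
      vertex 6.748 1.374 28.333
    endloop
  endfacet
  facet normal 0.6469 -0.7626 0.0000
    outer loop
      vertex 16.228 0.595 0.000
      vertex 23.482 6.748 0.000
      vertex 23.482 6.748 28.333
    endloop
  endfacet
  facet normal 0.6469 -0.7626 0.0000
    outer loop
      vertex 16.228 0.595 0.000
      vertex 23.482 6.748 28.333
      vertex 16.228 0.595 28.333
    endloop
  endfacet
  facet normal 0.9966 -0.0819 0.0000
    outer loop
      vertex 23.482 6.748 0.000
      vertex 24.261 16.228 0.000
      vertex 24.261 16.228 28.333
    endloop
  endfacet
  facet normal 0.9966 -0.0819 0.0000
    outer loop
      vertex 23.482 6.748 0.000
      vertex 24.261 16.228 28.333
      vertex 23.482 6.748 28.333
    endloop
  endfacet
endsolid part

The G0 Z moves step by Δz≈4.048 mm. Every layer's G1 loop is the same polygon, so the solid is a straight extrusion of it from z=0 to z≈28.3. Closing with flat bottom and top caps and triangulating gives 28 facets — a regular 8-sided prism (a cylinder approximated with 8 flat sides), circumscribed radius ≈ 12.4 mm, height ≈ 28.3 mm.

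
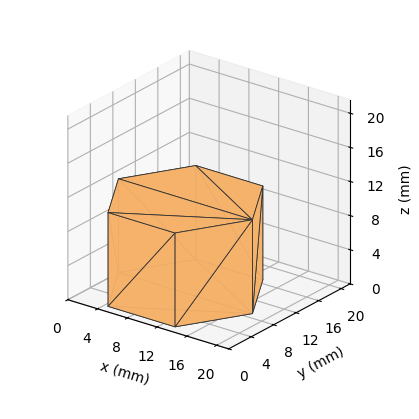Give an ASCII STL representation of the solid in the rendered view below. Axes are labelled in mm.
Reading the render: the shape is a regular 6-sided prism (a cylinder approximated with 6 flat sides), circumscribed radius ≈ 9 mm, height ≈ 11 mm (dimensions read to the nearest mm from the axis ticks). For the STL, each face is triangulated and given an outward normal.

solid part
  facet normal 0.0000 0.0000 -1.0000
    outer loop
      vertex 4.5 16.8 0.0
      vertex 13.5 16.8 0.0
      vertex 18.0 9.0 0.0
    endloop
  endfacet
  facet normal 0.0000 0.0000 -1.0000
    outer loop
      vertex 0.0 9.0 0.0
      vertex 4.5 16.8 0.0
      vertex 18.0 9.0 0.0
    endloop
  endfacet
  facet normal 0.0000 0.0000 -1.0000
    outer loop
      vertex 4.5 1.2 0.0
      vertex 0.0 9.0 0.0
      vertex 18.0 9.0 0.0
    endloop
  endfacet
  facet normal 0.0000 0.0000 -1.0000
    outer loop
      vertex 13.5 1.2 0.0
      vertex 4.5 1.2 0.0
      vertex 18.0 9.0 0.0
    endloop
  endfacet
  facet normal 0.0000 0.0000 1.0000
    outer loop
      vertex 18.0 9.0 11.0
      vertex 13.5 16.8 11.0
      vertex 4.5 16.8 11.0
    endloop
  endfacet
  facet normal 0.0000 0.0000 1.0000
    outer loop
      vertex 18.0 9.0 11.0
      vertex 4.5 16.8 11.0
      vertex 0.0 9.0 11.0
    endloop
  endfacet
  facet normal 0.0000 0.0000 1.0000
    outer loop
      vertex 18.0 9.0 11.0
      vertex 0.0 9.0 11.0
      vertex 4.5 1.2 11.0
    endloop
  endfacet
  facet normal 0.0000 0.0000 1.0000
    outer loop
      vertex 18.0 9.0 11.0
      vertex 4.5 1.2 11.0
      vertex 13.5 1.2 11.0
    endloop
  endfacet
  facet normal 0.8662 0.4997 0.0000
    outer loop
      vertex 18.0 9.0 0.0
      vertex 13.5 16.8 0.0
      vertex 13.5 16.8 11.0
    endloop
  endfacet
  facet normal 0.8662 0.4997 0.0000
    outer loop
      vertex 18.0 9.0 0.0
      vertex 13.5 16.8 11.0
      vertex 18.0 9.0 11.0
    endloop
  endfacet
  facet normal 0.0000 1.0000 0.0000
    outer loop
      vertex 13.5 16.8 0.0
      vertex 4.5 16.8 0.0
      vertex 4.5 16.8 11.0
    endloop
  endfacet
  facet normal 0.0000 1.0000 0.0000
    outer loop
      vertex 13.5 16.8 0.0
      vertex 4.5 16.8 11.0
      vertex 13.5 16.8 11.0
    endloop
  endfacet
  facet normal -0.8662 0.4997 0.0000
    outer loop
      vertex 4.5 16.8 0.0
      vertex 0.0 9.0 0.0
      vertex 0.0 9.0 11.0
    endloop
  endfacet
  facet normal -0.8662 0.4997 0.0000
    outer loop
      vertex 4.5 16.8 0.0
      vertex 0.0 9.0 11.0
      vertex 4.5 16.8 11.0
    endloop
  endfacet
  facet normal -0.8662 -0.4997 0.0000
    outer loop
      vertex 0.0 9.0 0.0
      vertex 4.5 1.2 0.0
      vertex 4.5 1.2 11.0
    endloop
  endfacet
  facet normal -0.8662 -0.4997 0.0000
    outer loop
      vertex 0.0 9.0 0.0
      vertex 4.5 1.2 11.0
      vertex 0.0 9.0 11.0
    endloop
  endfacet
  facet normal 0.0000 -1.0000 0.0000
    outer loop
      vertex 4.5 1.2 0.0
      vertex 13.5 1.2 0.0
      vertex 13.5 1.2 11.0
    endloop
  endfacet
  facet normal 0.0000 -1.0000 0.0000
    outer loop
      vertex 4.5 1.2 0.0
      vertex 13.5 1.2 11.0
      vertex 4.5 1.2 11.0
    endloop
  endfacet
  facet normal 0.8662 -0.4997 0.0000
    outer loop
      vertex 13.5 1.2 0.0
      vertex 18.0 9.0 0.0
      vertex 18.0 9.0 11.0
    endloop
  endfacet
  facet normal 0.8662 -0.4997 0.0000
    outer loop
      vertex 13.5 1.2 0.0
      vertex 18.0 9.0 11.0
      vertex 13.5 1.2 11.0
    endloop
  endfacet
endsolid part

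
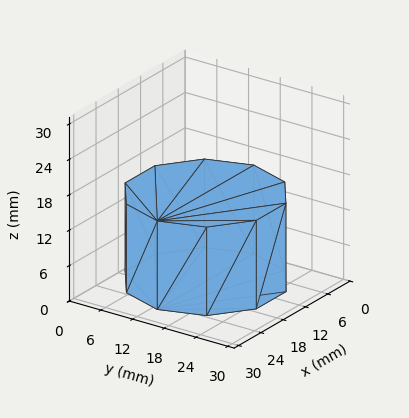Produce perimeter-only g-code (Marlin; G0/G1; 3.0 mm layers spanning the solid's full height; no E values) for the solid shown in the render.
Reading the render: the shape is a regular 10-sided prism (a cylinder approximated with 10 flat sides), circumscribed radius ≈ 13 mm, height ≈ 15 mm (dimensions read to the nearest mm from the axis ticks). For the g-code, the solid's height is divided into equal slices at the stated Δz and each level perimeter traced with G1 moves after a G0 lift.

; perimeter-only toolpath
G21 ; units = mm
G90 ; absolute positioning
G28 ; home
; layer 1
G0 Z3.0
G0 X26.0 Y13.0
G1 X23.5 Y20.6
G1 X17.0 Y25.4
G1 X9.0 Y25.4
G1 X2.5 Y20.6
G1 X0.0 Y13.0
G1 X2.5 Y5.4
G1 X9.0 Y0.6
G1 X17.0 Y0.6
G1 X23.5 Y5.4
G1 X26.0 Y13.0
; layer 2
G0 Z6.0
G0 X26.0 Y13.0
G1 X23.5 Y20.6
G1 X17.0 Y25.4
G1 X9.0 Y25.4
G1 X2.5 Y20.6
G1 X0.0 Y13.0
G1 X2.5 Y5.4
G1 X9.0 Y0.6
G1 X17.0 Y0.6
G1 X23.5 Y5.4
G1 X26.0 Y13.0
; layer 3
G0 Z9.0
G0 X26.0 Y13.0
G1 X23.5 Y20.6
G1 X17.0 Y25.4
G1 X9.0 Y25.4
G1 X2.5 Y20.6
G1 X0.0 Y13.0
G1 X2.5 Y5.4
G1 X9.0 Y0.6
G1 X17.0 Y0.6
G1 X23.5 Y5.4
G1 X26.0 Y13.0
; layer 4
G0 Z12.0
G0 X26.0 Y13.0
G1 X23.5 Y20.6
G1 X17.0 Y25.4
G1 X9.0 Y25.4
G1 X2.5 Y20.6
G1 X0.0 Y13.0
G1 X2.5 Y5.4
G1 X9.0 Y0.6
G1 X17.0 Y0.6
G1 X23.5 Y5.4
G1 X26.0 Y13.0
; layer 5
G0 Z15.0
G0 X26.0 Y13.0
G1 X23.5 Y20.6
G1 X17.0 Y25.4
G1 X9.0 Y25.4
G1 X2.5 Y20.6
G1 X0.0 Y13.0
G1 X2.5 Y5.4
G1 X9.0 Y0.6
G1 X17.0 Y0.6
G1 X23.5 Y5.4
G1 X26.0 Y13.0
M2 ; end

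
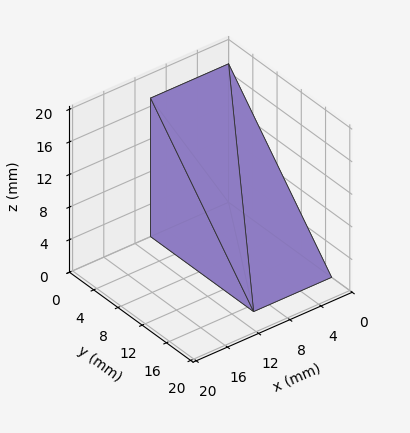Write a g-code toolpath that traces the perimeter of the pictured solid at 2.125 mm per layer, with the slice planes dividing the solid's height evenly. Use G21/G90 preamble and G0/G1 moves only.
Reading the render: the shape is a wedge (ramp): 10 × 17 mm base, rising to 17 mm along the y=0 edge and sloping linearly to z=0 at y=17 (dimensions read to the nearest mm from the axis ticks). For the g-code, the solid's height is divided into equal slices at the stated Δz and each level perimeter traced with G1 moves after a G0 lift.

; perimeter-only toolpath
G21 ; units = mm
G90 ; absolute positioning
G28 ; home
; layer 1
G0 Z2.125
G0 X0.000 Y0.000
G1 X10.000 Y0.000
G1 X10.000 Y14.875
G1 X0.000 Y14.875
G1 X0.000 Y0.000
; layer 2
G0 Z4.250
G0 X0.000 Y0.000
G1 X10.000 Y0.000
G1 X10.000 Y12.750
G1 X0.000 Y12.750
G1 X0.000 Y0.000
; layer 3
G0 Z6.375
G0 X0.000 Y0.000
G1 X10.000 Y0.000
G1 X10.000 Y10.625
G1 X0.000 Y10.625
G1 X0.000 Y0.000
; layer 4
G0 Z8.500
G0 X0.000 Y0.000
G1 X10.000 Y0.000
G1 X10.000 Y8.500
G1 X0.000 Y8.500
G1 X0.000 Y0.000
; layer 5
G0 Z10.625
G0 X0.000 Y0.000
G1 X10.000 Y0.000
G1 X10.000 Y6.375
G1 X0.000 Y6.375
G1 X0.000 Y0.000
; layer 6
G0 Z12.750
G0 X0.000 Y0.000
G1 X10.000 Y0.000
G1 X10.000 Y4.250
G1 X0.000 Y4.250
G1 X0.000 Y0.000
; layer 7
G0 Z14.875
G0 X0.000 Y0.000
G1 X10.000 Y0.000
G1 X10.000 Y2.125
G1 X0.000 Y2.125
G1 X0.000 Y0.000
M2 ; end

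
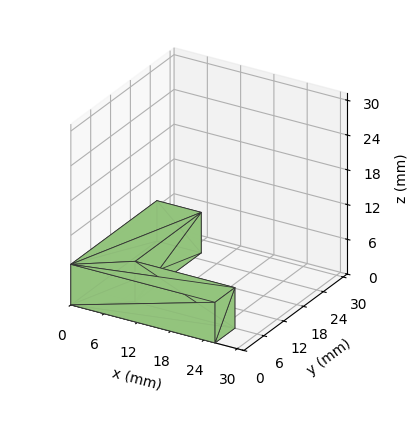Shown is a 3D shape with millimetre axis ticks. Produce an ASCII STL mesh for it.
Reading the render: the shape is an L-shaped prism: outer 26 × 26 mm, arm thicknesses ≈ 6 mm (horizontal) and 8 mm (vertical), extruded 7 mm in z (dimensions read to the nearest mm from the axis ticks). For the STL, each face is triangulated and given an outward normal.

solid part
  facet normal 0.0000 0.0000 -1.0000
    outer loop
      vertex 26.0 6.0 0.0
      vertex 26.0 0.0 0.0
      vertex 0.0 0.0 0.0
    endloop
  endfacet
  facet normal 0.0000 0.0000 -1.0000
    outer loop
      vertex 8.0 6.0 0.0
      vertex 26.0 6.0 0.0
      vertex 0.0 0.0 0.0
    endloop
  endfacet
  facet normal 0.0000 0.0000 -1.0000
    outer loop
      vertex 8.0 26.0 0.0
      vertex 8.0 6.0 0.0
      vertex 0.0 0.0 0.0
    endloop
  endfacet
  facet normal 0.0000 0.0000 -1.0000
    outer loop
      vertex 0.0 26.0 0.0
      vertex 8.0 26.0 0.0
      vertex 0.0 0.0 0.0
    endloop
  endfacet
  facet normal 0.0000 0.0000 1.0000
    outer loop
      vertex 0.0 0.0 7.0
      vertex 26.0 0.0 7.0
      vertex 26.0 6.0 7.0
    endloop
  endfacet
  facet normal 0.0000 0.0000 1.0000
    outer loop
      vertex 0.0 0.0 7.0
      vertex 26.0 6.0 7.0
      vertex 8.0 6.0 7.0
    endloop
  endfacet
  facet normal 0.0000 0.0000 1.0000
    outer loop
      vertex 0.0 0.0 7.0
      vertex 8.0 6.0 7.0
      vertex 8.0 26.0 7.0
    endloop
  endfacet
  facet normal 0.0000 0.0000 1.0000
    outer loop
      vertex 0.0 0.0 7.0
      vertex 8.0 26.0 7.0
      vertex 0.0 26.0 7.0
    endloop
  endfacet
  facet normal 0.0000 -1.0000 0.0000
    outer loop
      vertex 0.0 0.0 0.0
      vertex 26.0 0.0 0.0
      vertex 26.0 0.0 7.0
    endloop
  endfacet
  facet normal 0.0000 -1.0000 0.0000
    outer loop
      vertex 0.0 0.0 0.0
      vertex 26.0 0.0 7.0
      vertex 0.0 0.0 7.0
    endloop
  endfacet
  facet normal 1.0000 0.0000 0.0000
    outer loop
      vertex 26.0 0.0 0.0
      vertex 26.0 6.0 0.0
      vertex 26.0 6.0 7.0
    endloop
  endfacet
  facet normal 1.0000 0.0000 0.0000
    outer loop
      vertex 26.0 0.0 0.0
      vertex 26.0 6.0 7.0
      vertex 26.0 0.0 7.0
    endloop
  endfacet
  facet normal 0.0000 1.0000 0.0000
    outer loop
      vertex 26.0 6.0 0.0
      vertex 8.0 6.0 0.0
      vertex 8.0 6.0 7.0
    endloop
  endfacet
  facet normal 0.0000 1.0000 0.0000
    outer loop
      vertex 26.0 6.0 0.0
      vertex 8.0 6.0 7.0
      vertex 26.0 6.0 7.0
    endloop
  endfacet
  facet normal 1.0000 0.0000 0.0000
    outer loop
      vertex 8.0 6.0 0.0
      vertex 8.0 26.0 0.0
      vertex 8.0 26.0 7.0
    endloop
  endfacet
  facet normal 1.0000 0.0000 0.0000
    outer loop
      vertex 8.0 6.0 0.0
      vertex 8.0 26.0 7.0
      vertex 8.0 6.0 7.0
    endloop
  endfacet
  facet normal 0.0000 1.0000 0.0000
    outer loop
      vertex 8.0 26.0 0.0
      vertex 0.0 26.0 0.0
      vertex 0.0 26.0 7.0
    endloop
  endfacet
  facet normal 0.0000 1.0000 0.0000
    outer loop
      vertex 8.0 26.0 0.0
      vertex 0.0 26.0 7.0
      vertex 8.0 26.0 7.0
    endloop
  endfacet
  facet normal -1.0000 0.0000 0.0000
    outer loop
      vertex 0.0 26.0 0.0
      vertex 0.0 0.0 0.0
      vertex 0.0 0.0 7.0
    endloop
  endfacet
  facet normal -1.0000 0.0000 0.0000
    outer loop
      vertex 0.0 26.0 0.0
      vertex 0.0 0.0 7.0
      vertex 0.0 26.0 7.0
    endloop
  endfacet
endsolid part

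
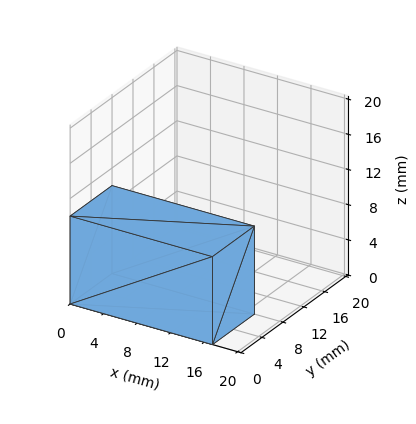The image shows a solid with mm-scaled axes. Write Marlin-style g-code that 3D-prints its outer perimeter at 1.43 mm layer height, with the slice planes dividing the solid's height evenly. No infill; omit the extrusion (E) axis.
Reading the render: the shape is a rectangular box, roughly 17 × 8 mm footprint and 10 mm tall (dimensions read to the nearest mm from the axis ticks). For the g-code, the solid's height is divided into equal slices at the stated Δz and each level perimeter traced with G1 moves after a G0 lift.

; perimeter-only toolpath
G21 ; units = mm
G90 ; absolute positioning
G28 ; home
; layer 1
G0 Z1.43
G0 X0.00 Y0.00
G1 X17.00 Y0.00
G1 X17.00 Y8.00
G1 X0.00 Y8.00
G1 X0.00 Y0.00
; layer 2
G0 Z2.86
G0 X0.00 Y0.00
G1 X17.00 Y0.00
G1 X17.00 Y8.00
G1 X0.00 Y8.00
G1 X0.00 Y0.00
; layer 3
G0 Z4.29
G0 X0.00 Y0.00
G1 X17.00 Y0.00
G1 X17.00 Y8.00
G1 X0.00 Y8.00
G1 X0.00 Y0.00
; layer 4
G0 Z5.71
G0 X0.00 Y0.00
G1 X17.00 Y0.00
G1 X17.00 Y8.00
G1 X0.00 Y8.00
G1 X0.00 Y0.00
; layer 5
G0 Z7.14
G0 X0.00 Y0.00
G1 X17.00 Y0.00
G1 X17.00 Y8.00
G1 X0.00 Y8.00
G1 X0.00 Y0.00
; layer 6
G0 Z8.57
G0 X0.00 Y0.00
G1 X17.00 Y0.00
G1 X17.00 Y8.00
G1 X0.00 Y8.00
G1 X0.00 Y0.00
; layer 7
G0 Z10.00
G0 X0.00 Y0.00
G1 X17.00 Y0.00
G1 X17.00 Y8.00
G1 X0.00 Y8.00
G1 X0.00 Y0.00
M2 ; end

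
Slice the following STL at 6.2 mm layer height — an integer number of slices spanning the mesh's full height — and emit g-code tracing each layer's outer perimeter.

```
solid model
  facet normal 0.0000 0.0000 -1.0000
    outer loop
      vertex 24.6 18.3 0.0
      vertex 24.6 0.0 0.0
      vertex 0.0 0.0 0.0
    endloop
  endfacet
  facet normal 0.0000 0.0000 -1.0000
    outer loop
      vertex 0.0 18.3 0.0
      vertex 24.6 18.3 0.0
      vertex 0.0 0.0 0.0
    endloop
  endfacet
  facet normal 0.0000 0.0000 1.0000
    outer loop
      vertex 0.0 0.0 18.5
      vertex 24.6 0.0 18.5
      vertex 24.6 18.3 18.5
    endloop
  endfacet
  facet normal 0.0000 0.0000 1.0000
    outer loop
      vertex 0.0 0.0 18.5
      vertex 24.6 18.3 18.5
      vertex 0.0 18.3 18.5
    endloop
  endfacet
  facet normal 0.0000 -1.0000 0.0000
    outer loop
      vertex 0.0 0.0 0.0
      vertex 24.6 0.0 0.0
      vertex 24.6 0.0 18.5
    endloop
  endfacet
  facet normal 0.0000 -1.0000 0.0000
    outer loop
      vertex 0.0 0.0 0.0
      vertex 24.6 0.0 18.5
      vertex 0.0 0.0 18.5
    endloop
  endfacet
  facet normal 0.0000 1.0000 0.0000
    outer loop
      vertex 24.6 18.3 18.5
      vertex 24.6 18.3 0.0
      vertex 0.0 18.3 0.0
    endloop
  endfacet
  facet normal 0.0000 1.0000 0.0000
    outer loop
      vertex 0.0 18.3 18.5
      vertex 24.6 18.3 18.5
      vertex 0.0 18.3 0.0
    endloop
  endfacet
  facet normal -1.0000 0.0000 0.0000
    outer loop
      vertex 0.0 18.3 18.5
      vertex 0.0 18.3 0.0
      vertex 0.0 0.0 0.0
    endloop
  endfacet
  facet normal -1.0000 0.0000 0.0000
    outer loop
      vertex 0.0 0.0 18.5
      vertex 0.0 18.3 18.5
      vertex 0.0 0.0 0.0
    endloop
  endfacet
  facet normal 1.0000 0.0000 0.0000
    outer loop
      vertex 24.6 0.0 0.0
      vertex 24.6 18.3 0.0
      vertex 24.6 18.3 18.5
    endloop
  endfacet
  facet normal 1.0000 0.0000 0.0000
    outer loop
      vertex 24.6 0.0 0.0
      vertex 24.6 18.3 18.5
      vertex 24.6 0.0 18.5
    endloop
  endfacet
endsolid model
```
; perimeter-only toolpath
G21 ; units = mm
G90 ; absolute positioning
G28 ; home
; layer 1
G0 Z6.2
G0 X0.0 Y0.0
G1 X24.6 Y0.0
G1 X24.6 Y18.3
G1 X0.0 Y18.3
G1 X0.0 Y0.0
; layer 2
G0 Z12.3
G0 X0.0 Y0.0
G1 X24.6 Y0.0
G1 X24.6 Y18.3
G1 X0.0 Y18.3
G1 X0.0 Y0.0
; layer 3
G0 Z18.5
G0 X0.0 Y0.0
G1 X24.6 Y0.0
G1 X24.6 Y18.3
G1 X0.0 Y18.3
G1 X0.0 Y0.0
M2 ; end

The solid is a rectangular box, roughly 24.6 × 18.3 mm footprint and 18.5 mm tall. Slicing at Δz = 6.2 mm — 3 equal slices spanning the solid's height, so layer i sits at z = i·h/3 — gives 3 non-empty perimeters. Each is a 4-segment closed polygon; G0 lifts to the layer z and rapids to the start vertex, then G1 traces the edges.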